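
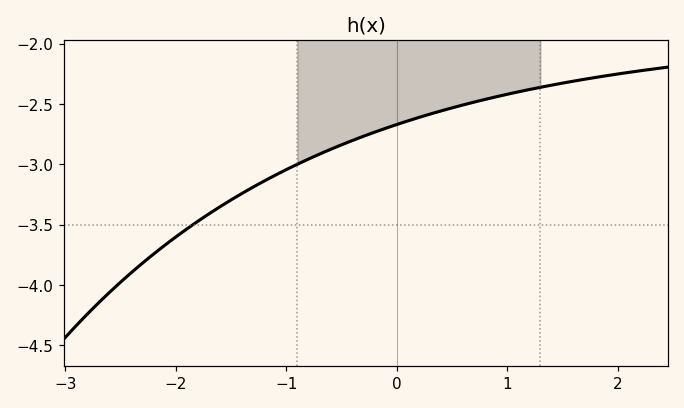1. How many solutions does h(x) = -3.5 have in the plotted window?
1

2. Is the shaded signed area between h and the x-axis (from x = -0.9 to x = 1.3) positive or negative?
negative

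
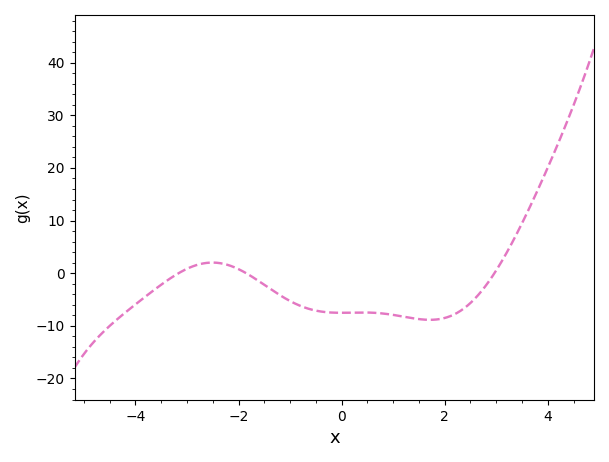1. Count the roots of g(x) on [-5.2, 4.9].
3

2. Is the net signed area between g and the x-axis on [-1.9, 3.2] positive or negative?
negative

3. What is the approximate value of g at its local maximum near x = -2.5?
2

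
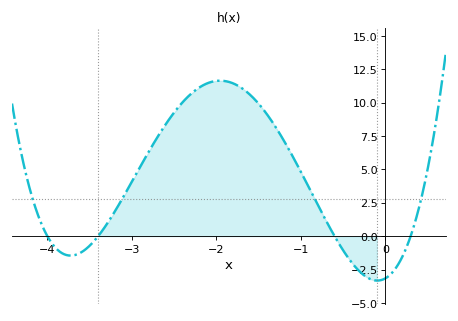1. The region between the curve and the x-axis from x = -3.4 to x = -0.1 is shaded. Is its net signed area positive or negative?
positive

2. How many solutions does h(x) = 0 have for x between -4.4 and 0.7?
4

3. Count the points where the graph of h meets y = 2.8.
4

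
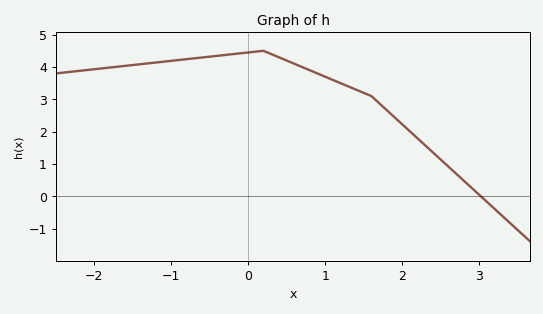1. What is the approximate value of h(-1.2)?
4.14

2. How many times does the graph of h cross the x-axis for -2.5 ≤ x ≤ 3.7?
1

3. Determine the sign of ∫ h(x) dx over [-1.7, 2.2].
positive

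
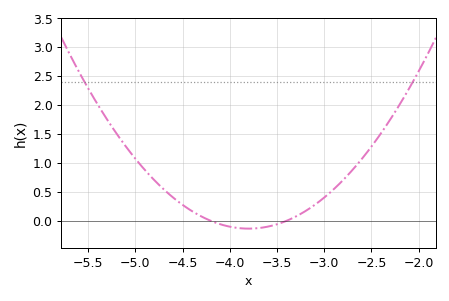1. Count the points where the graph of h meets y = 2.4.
2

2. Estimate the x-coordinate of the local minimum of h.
-3.8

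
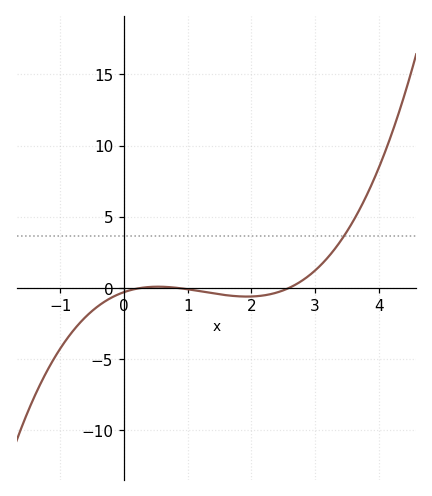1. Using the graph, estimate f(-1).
-4.3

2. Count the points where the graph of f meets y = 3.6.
1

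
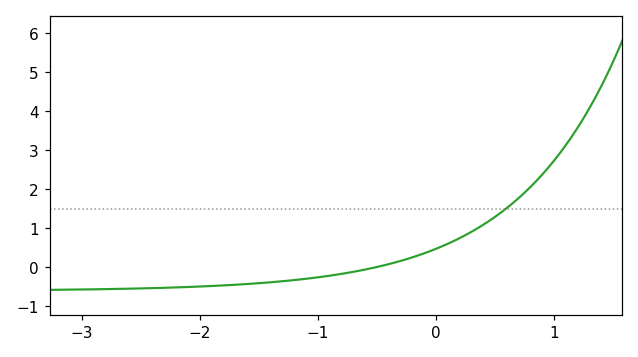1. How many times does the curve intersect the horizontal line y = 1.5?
1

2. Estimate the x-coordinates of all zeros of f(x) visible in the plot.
-0.5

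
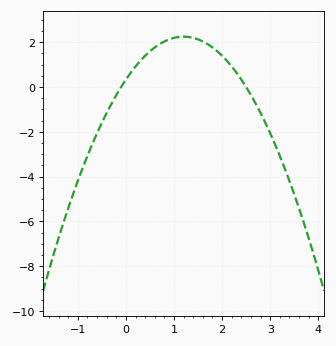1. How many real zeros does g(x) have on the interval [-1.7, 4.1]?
2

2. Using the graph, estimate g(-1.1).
-4.79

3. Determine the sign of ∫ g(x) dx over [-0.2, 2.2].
positive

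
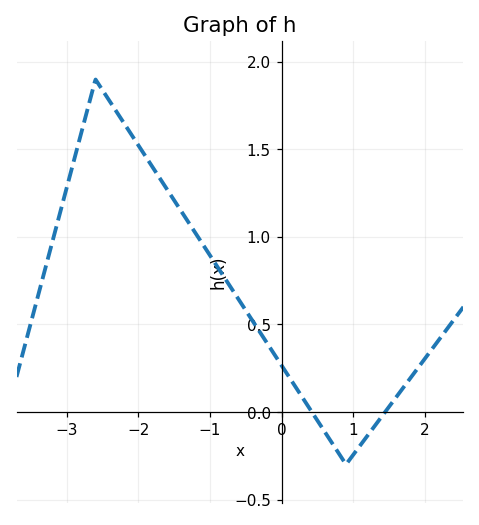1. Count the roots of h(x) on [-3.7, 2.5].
2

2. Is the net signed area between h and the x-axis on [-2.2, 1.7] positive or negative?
positive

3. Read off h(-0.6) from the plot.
0.65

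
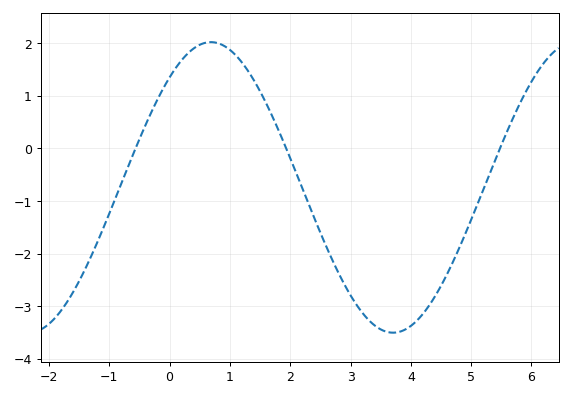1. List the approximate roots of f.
-0.6, 2, 5.4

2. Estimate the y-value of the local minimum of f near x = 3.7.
-3.5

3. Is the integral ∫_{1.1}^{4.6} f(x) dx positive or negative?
negative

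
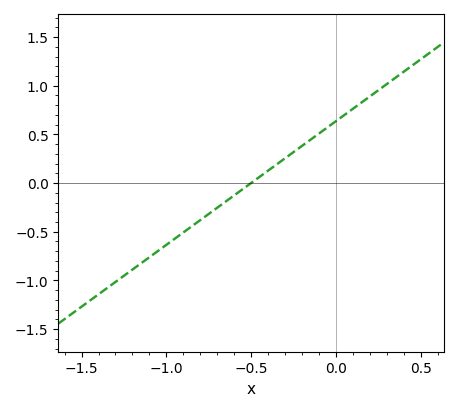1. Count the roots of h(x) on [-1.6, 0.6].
1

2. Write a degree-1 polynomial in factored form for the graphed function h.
y = 1.27(x + 0.5)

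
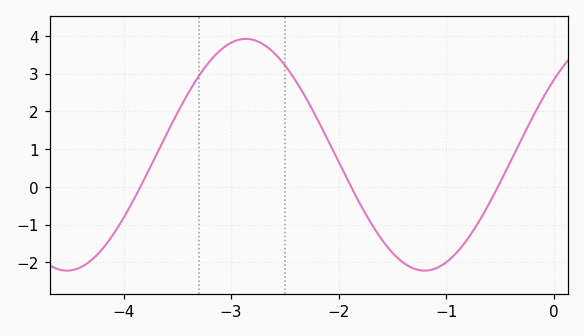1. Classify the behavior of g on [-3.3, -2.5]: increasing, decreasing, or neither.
neither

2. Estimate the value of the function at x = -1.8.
-0.5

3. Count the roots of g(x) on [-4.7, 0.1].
3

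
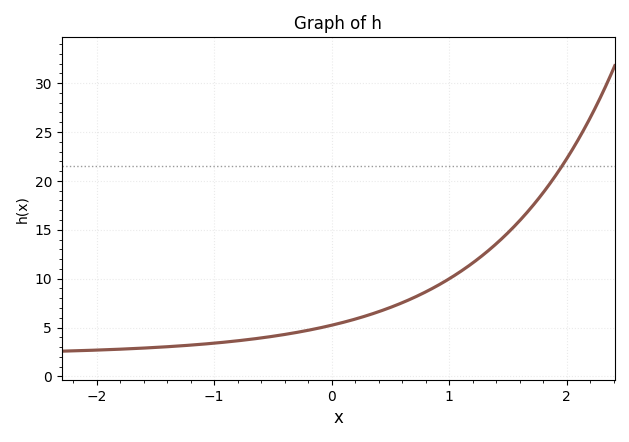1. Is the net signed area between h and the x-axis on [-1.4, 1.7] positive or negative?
positive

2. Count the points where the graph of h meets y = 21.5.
1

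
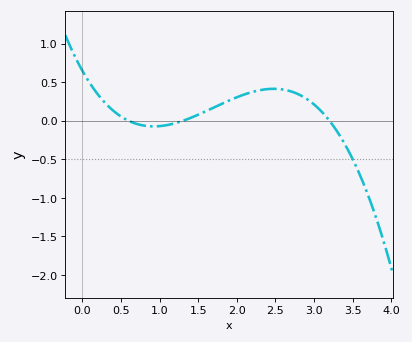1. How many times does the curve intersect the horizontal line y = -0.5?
1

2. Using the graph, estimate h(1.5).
0.1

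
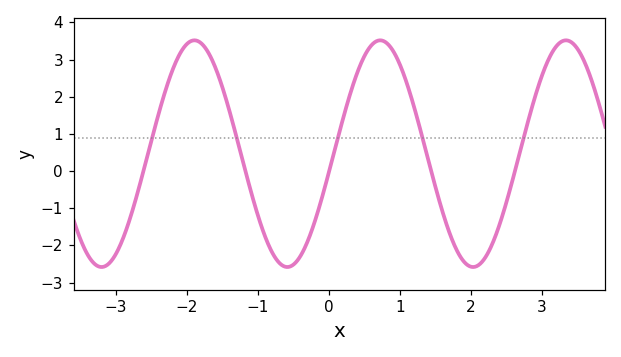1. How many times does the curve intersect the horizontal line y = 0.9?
5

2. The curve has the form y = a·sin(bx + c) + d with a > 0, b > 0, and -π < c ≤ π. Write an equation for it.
y = 3.05sin(2.4x - 0.162) + 0.47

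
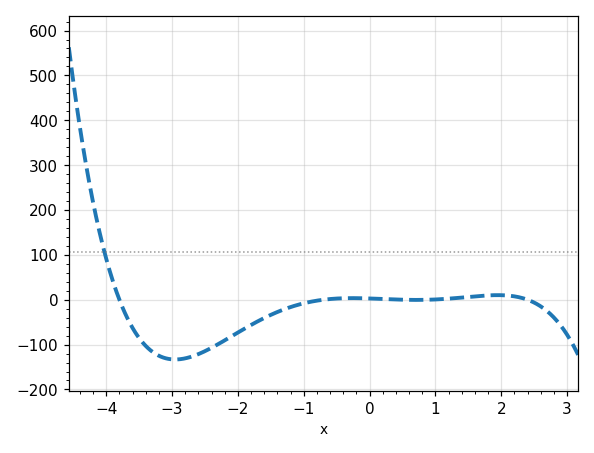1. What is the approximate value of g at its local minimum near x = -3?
-133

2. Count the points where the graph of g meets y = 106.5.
1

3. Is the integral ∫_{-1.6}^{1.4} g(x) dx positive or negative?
negative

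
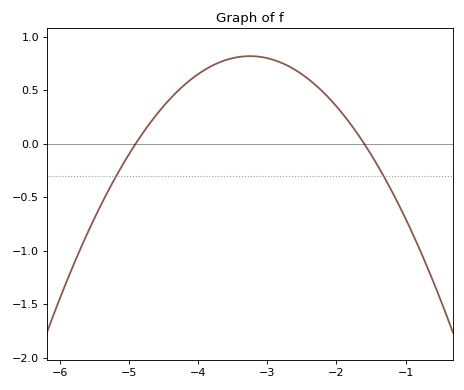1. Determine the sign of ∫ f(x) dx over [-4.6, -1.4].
positive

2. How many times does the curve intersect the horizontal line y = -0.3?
2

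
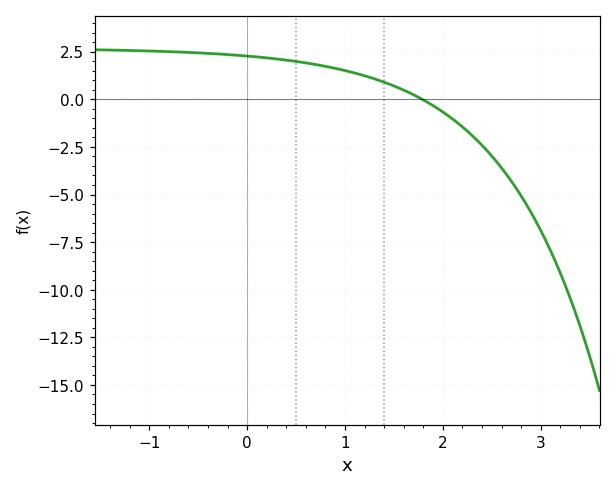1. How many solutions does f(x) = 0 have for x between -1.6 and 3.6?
1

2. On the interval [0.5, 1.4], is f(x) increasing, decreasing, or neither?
decreasing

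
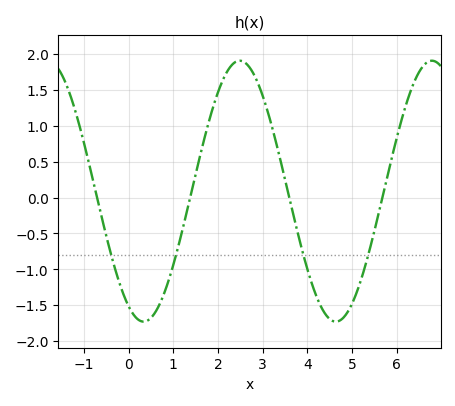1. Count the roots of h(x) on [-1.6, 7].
4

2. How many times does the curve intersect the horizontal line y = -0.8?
4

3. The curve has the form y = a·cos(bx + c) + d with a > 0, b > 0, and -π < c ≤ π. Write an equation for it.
y = 1.82cos(1.46x + 2.65) + 0.09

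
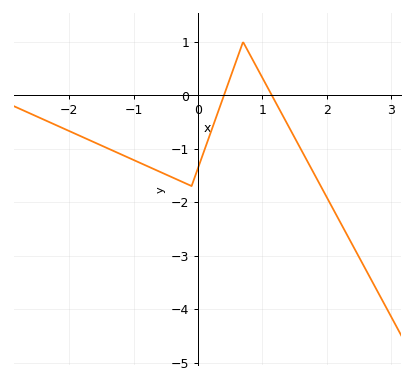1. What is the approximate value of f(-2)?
-0.7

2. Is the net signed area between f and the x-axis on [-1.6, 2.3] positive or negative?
negative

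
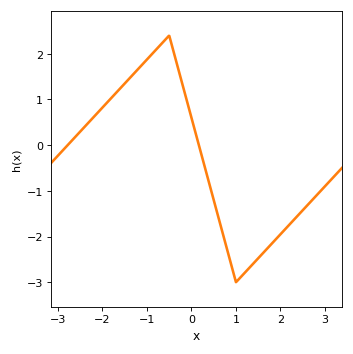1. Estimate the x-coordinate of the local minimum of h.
1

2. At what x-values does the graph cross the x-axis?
-2.78, 0.167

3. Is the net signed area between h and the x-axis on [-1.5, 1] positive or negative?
positive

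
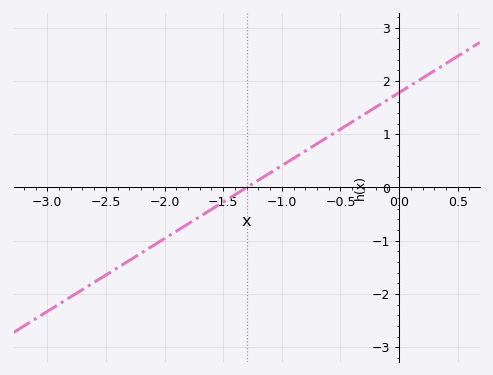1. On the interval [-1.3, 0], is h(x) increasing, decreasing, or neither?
increasing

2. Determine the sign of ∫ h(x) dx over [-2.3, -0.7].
negative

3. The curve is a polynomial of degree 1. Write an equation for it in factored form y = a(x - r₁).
y = 1.37(x + 1.3)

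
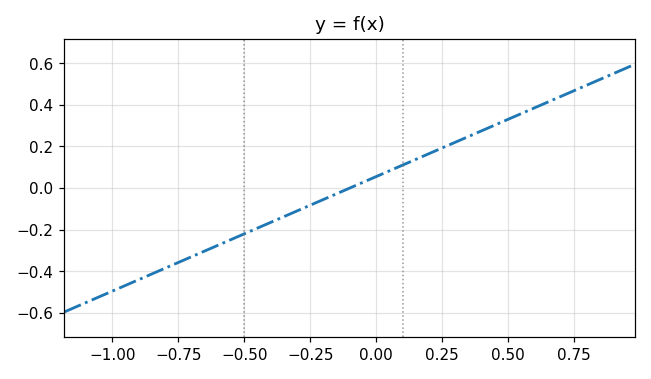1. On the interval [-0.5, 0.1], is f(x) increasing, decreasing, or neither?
increasing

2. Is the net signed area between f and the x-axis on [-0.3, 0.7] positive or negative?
positive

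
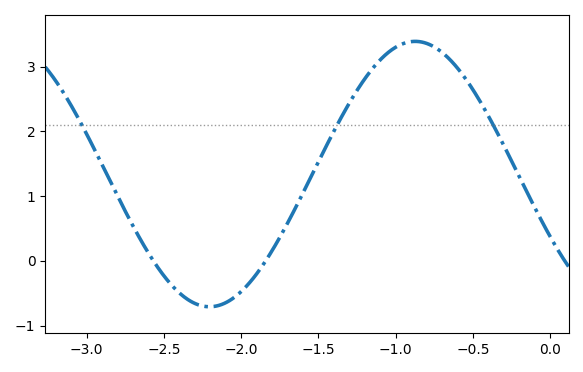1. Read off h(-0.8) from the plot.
3.4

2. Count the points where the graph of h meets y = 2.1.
3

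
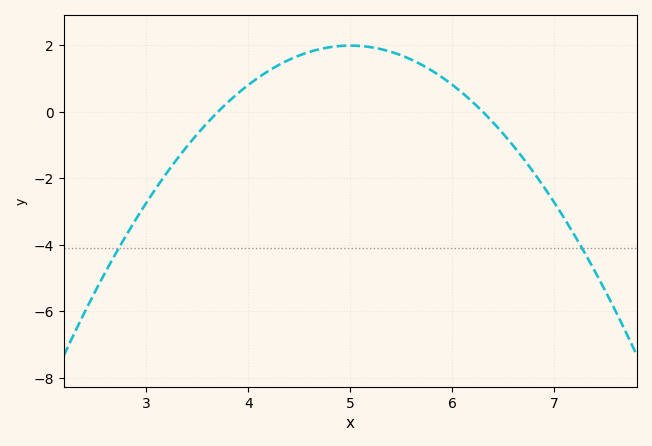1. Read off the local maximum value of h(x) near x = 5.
1.99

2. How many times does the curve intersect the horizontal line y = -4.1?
2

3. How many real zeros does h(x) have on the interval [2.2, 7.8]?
2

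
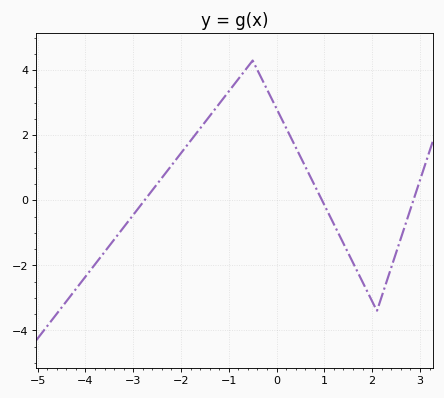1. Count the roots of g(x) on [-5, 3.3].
3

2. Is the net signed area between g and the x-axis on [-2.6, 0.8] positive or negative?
positive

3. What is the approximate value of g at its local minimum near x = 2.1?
-3.4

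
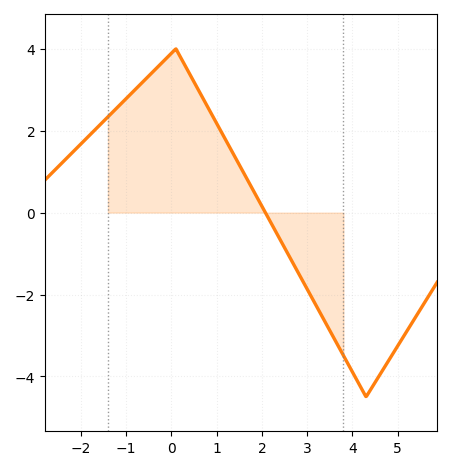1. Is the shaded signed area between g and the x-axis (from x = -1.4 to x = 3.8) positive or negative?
positive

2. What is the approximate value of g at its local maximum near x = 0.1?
4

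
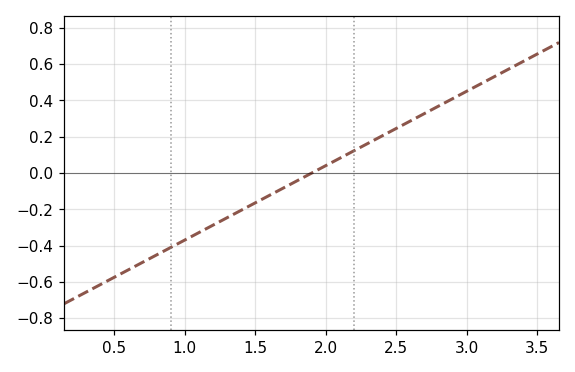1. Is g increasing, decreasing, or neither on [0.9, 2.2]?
increasing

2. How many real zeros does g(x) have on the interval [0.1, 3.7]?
1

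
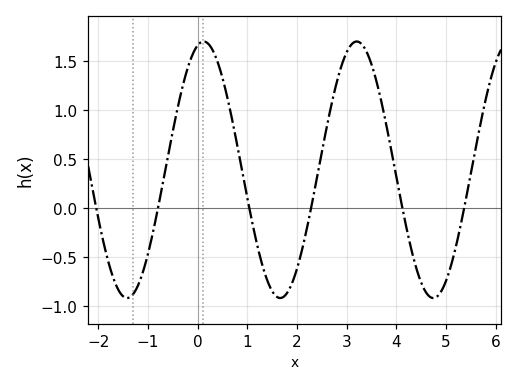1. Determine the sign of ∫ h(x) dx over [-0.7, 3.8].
positive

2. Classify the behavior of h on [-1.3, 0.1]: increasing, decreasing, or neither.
increasing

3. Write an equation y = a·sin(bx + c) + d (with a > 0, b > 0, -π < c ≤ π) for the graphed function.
y = 1.31sin(2x + 1.3) + 0.39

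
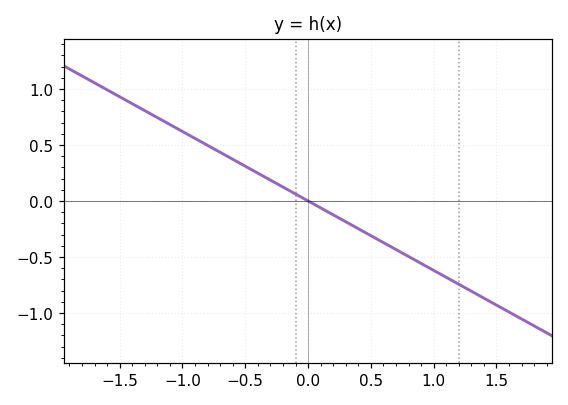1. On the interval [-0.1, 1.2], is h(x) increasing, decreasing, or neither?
decreasing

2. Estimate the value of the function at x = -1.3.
0.806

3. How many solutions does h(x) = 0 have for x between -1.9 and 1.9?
1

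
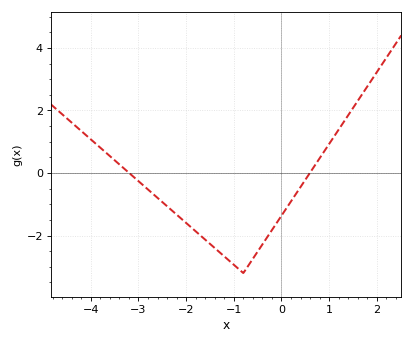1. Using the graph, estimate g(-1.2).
-2.67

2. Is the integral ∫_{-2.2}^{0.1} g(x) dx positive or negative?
negative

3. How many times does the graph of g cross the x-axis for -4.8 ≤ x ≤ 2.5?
2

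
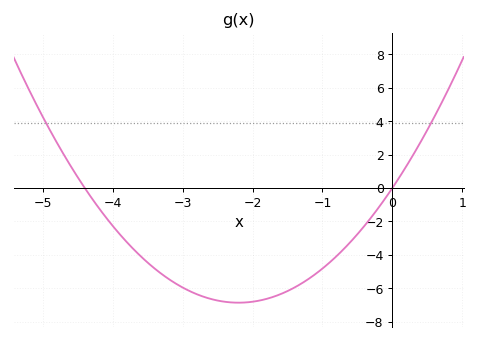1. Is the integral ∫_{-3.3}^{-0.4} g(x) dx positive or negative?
negative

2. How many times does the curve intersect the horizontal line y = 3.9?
2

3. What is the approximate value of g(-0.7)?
-3.6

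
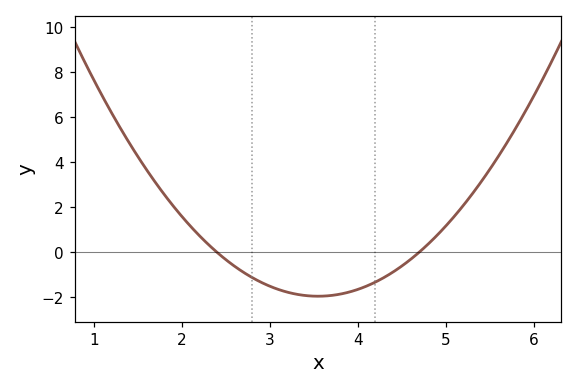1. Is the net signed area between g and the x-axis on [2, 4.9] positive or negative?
negative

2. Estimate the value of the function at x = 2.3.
0.355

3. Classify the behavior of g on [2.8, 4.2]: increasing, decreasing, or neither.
neither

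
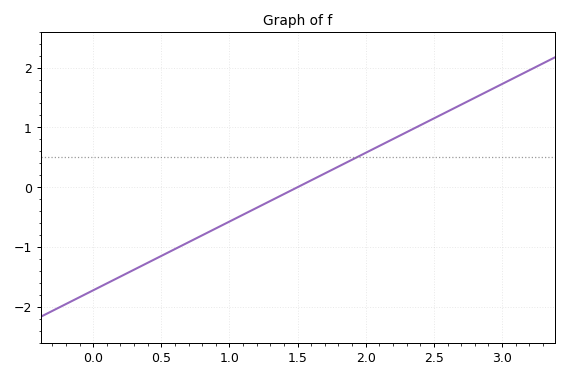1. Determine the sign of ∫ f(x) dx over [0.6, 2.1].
negative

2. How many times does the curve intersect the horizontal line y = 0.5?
1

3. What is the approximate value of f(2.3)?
0.92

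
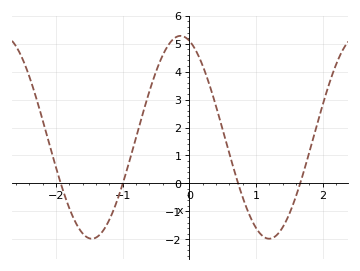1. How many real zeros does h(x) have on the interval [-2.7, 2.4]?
4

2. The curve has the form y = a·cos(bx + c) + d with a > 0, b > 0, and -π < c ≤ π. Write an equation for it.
y = 3.63cos(2.36x + 0.312) + 1.65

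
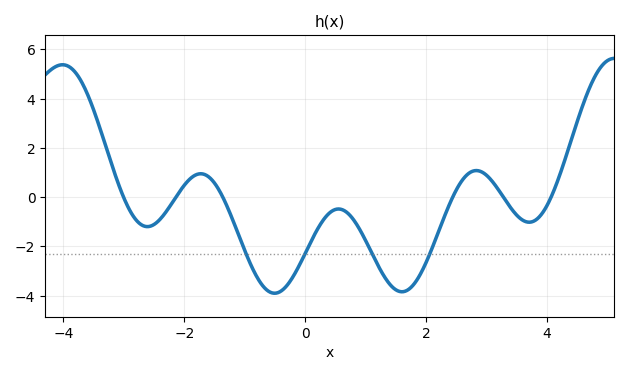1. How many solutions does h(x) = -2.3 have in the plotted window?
4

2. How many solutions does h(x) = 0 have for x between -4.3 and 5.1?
6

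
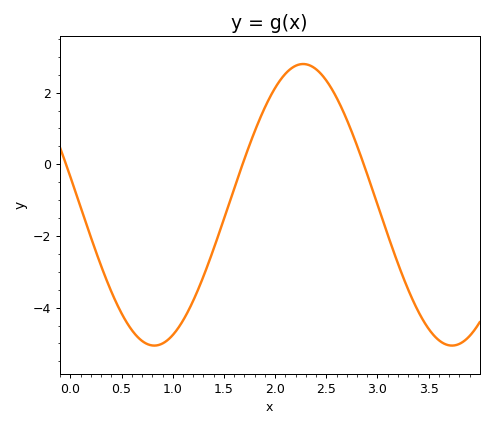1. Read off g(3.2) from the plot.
-2.77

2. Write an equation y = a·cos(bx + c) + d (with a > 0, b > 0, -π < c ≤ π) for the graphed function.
y = 3.93cos(2.16x + 1.37) - 1.13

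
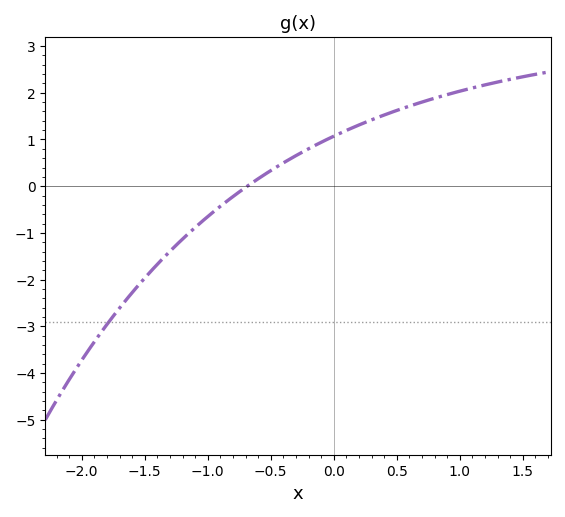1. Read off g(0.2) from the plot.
1.31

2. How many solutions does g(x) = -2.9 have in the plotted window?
1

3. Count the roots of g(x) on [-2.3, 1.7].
1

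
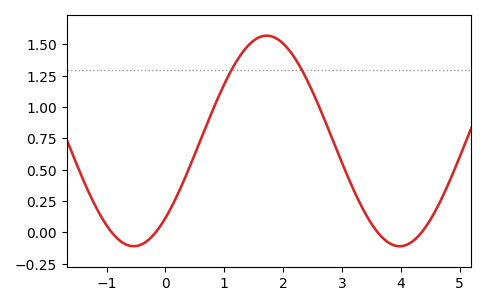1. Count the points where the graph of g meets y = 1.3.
2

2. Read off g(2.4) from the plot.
1.22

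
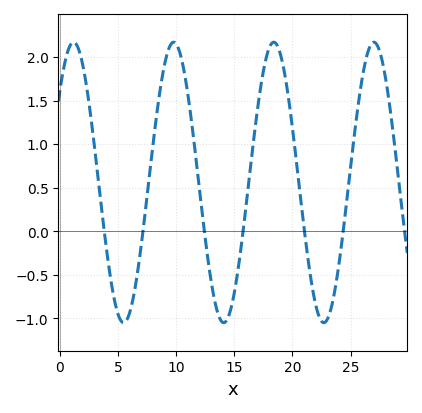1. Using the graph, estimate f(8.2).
1.21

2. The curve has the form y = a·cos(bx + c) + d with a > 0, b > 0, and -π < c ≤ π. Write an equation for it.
y = 1.61cos(0.73x - 0.86) + 0.56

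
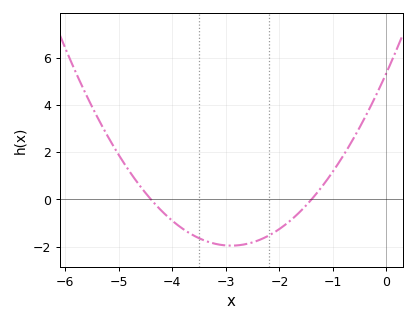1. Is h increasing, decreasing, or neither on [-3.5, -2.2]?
neither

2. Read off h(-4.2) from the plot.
-0.4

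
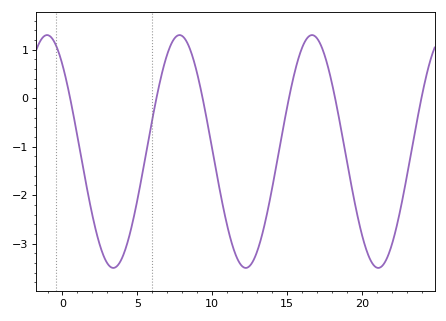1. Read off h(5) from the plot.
-2.1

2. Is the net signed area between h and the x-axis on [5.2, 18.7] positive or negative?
negative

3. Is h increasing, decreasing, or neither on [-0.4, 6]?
neither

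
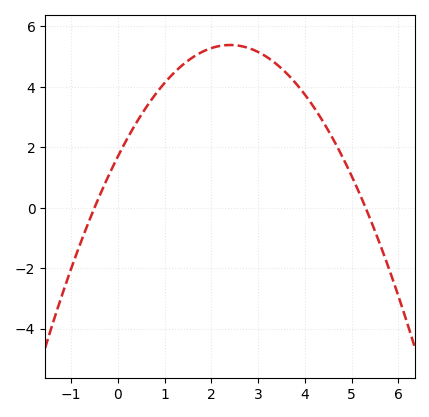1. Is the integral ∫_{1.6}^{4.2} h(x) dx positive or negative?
positive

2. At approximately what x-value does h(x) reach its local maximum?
2.4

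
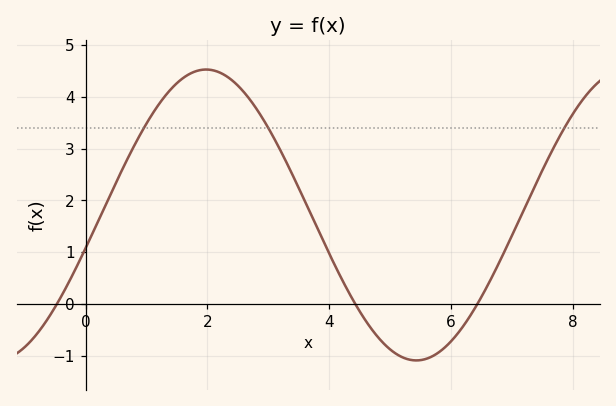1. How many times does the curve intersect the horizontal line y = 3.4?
3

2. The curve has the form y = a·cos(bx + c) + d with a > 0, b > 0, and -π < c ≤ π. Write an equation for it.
y = 2.81cos(0.91x - 1.8) + 1.72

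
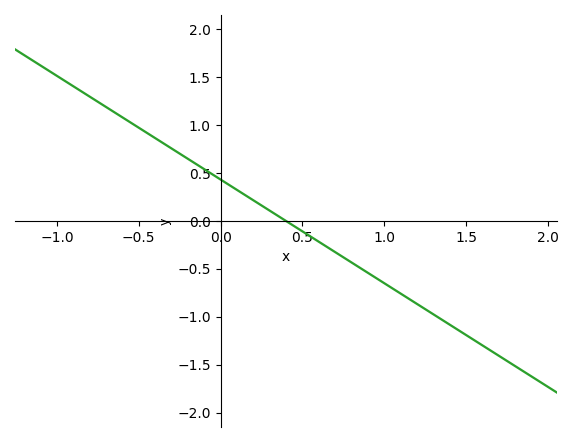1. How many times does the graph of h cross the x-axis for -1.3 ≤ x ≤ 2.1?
1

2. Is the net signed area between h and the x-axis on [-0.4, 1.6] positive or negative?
negative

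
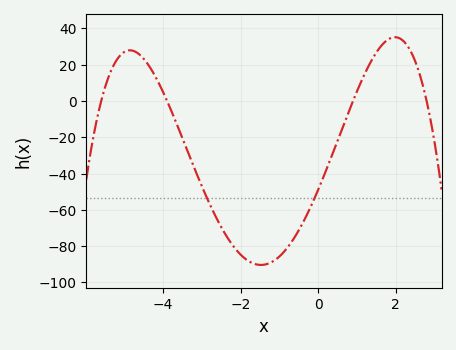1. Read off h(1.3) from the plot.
20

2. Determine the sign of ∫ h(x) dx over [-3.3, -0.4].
negative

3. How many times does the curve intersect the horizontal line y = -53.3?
2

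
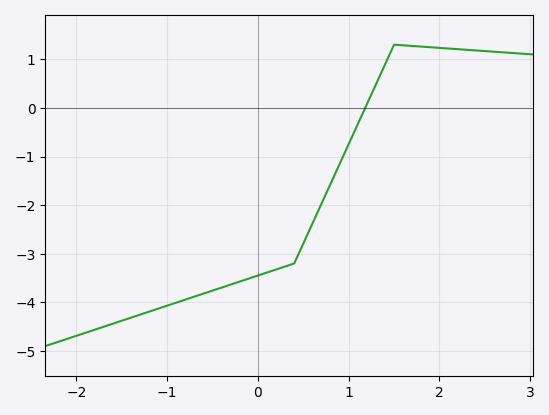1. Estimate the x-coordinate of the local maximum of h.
1.5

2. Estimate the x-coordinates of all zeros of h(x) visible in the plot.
1.2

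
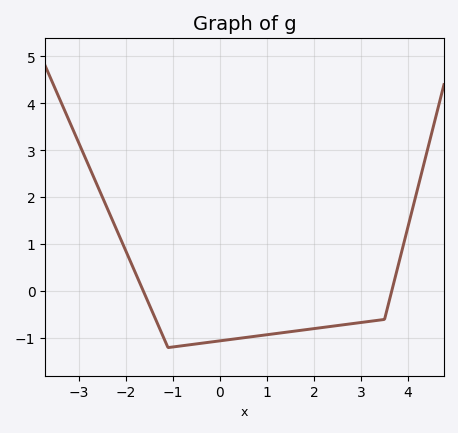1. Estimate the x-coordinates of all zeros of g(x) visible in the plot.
-1.6, 3.6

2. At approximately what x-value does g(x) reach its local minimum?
-1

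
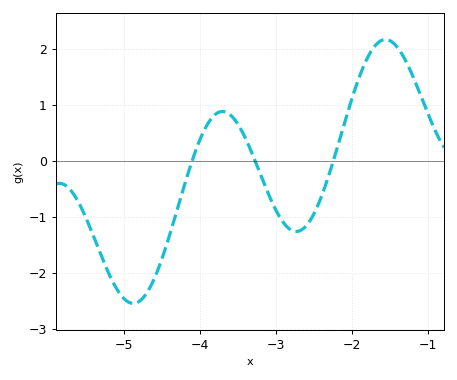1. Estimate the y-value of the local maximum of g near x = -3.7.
0.9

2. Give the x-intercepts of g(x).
-4.1, -3.3, -2.2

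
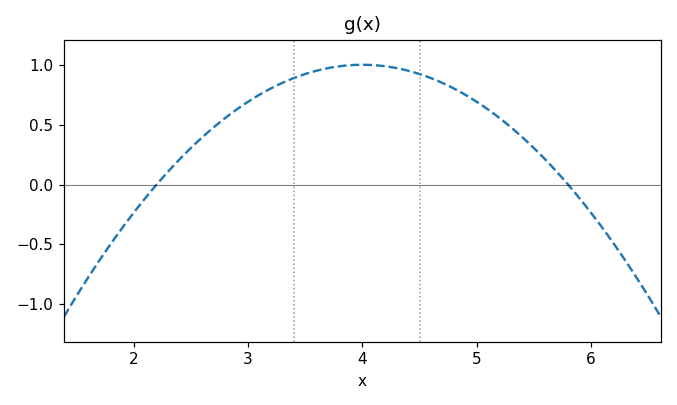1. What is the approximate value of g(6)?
-0.25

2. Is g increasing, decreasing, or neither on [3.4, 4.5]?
neither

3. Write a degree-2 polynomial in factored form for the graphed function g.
y = -0.31(x - 2.2)(x - 5.8)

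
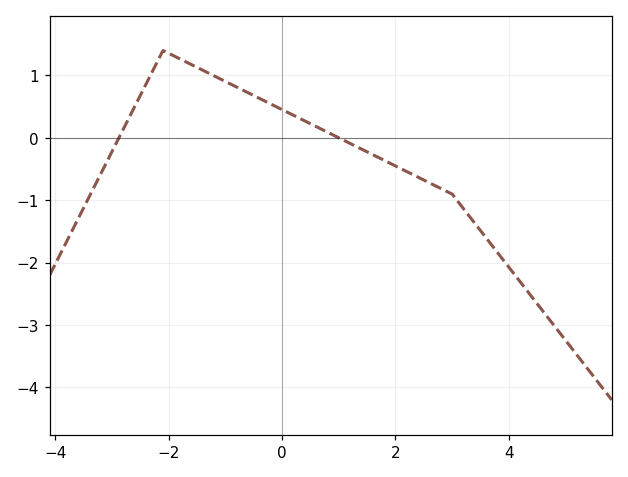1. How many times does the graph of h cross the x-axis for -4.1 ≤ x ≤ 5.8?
2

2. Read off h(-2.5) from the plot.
0.7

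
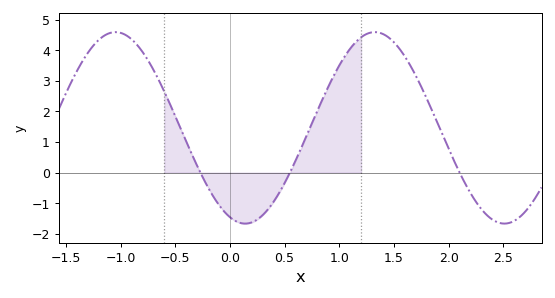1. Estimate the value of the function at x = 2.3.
-1.2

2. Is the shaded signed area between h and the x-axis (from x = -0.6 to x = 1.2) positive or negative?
positive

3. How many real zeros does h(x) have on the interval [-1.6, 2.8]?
3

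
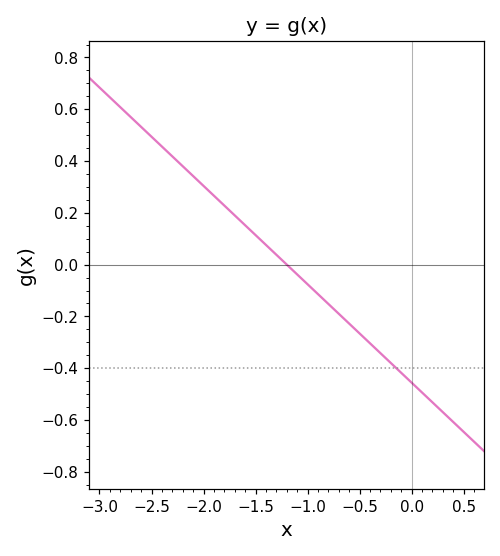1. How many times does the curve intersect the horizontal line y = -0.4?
1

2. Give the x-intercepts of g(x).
-1.2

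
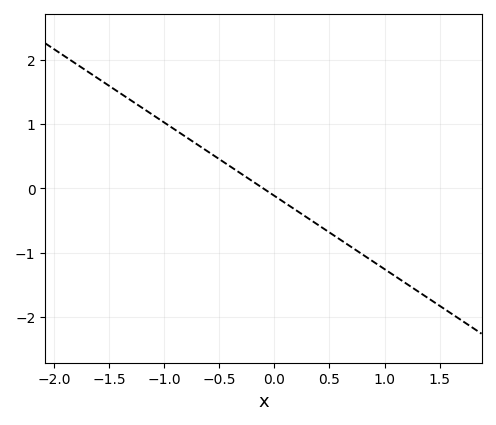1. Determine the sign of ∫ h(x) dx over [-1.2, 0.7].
positive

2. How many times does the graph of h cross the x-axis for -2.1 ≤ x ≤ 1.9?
1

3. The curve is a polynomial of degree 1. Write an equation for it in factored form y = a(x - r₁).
y = -1.14(x + 0.1)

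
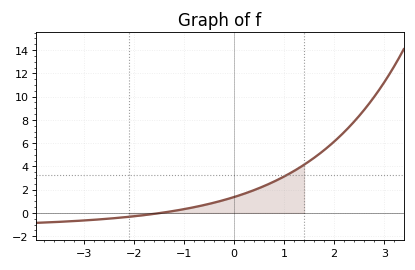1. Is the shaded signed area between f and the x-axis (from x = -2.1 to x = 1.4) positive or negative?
positive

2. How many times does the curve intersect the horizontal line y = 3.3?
1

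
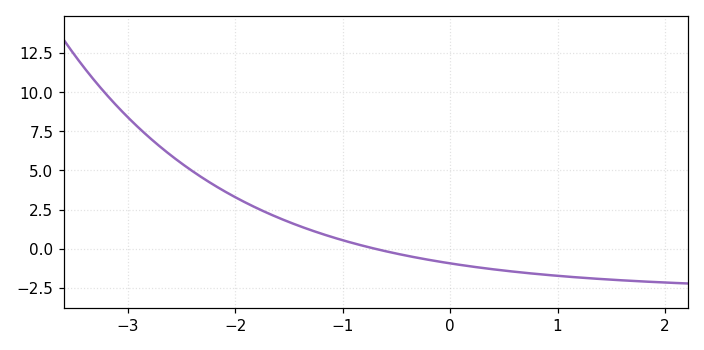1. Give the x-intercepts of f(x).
-0.7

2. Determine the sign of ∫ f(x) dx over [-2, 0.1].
positive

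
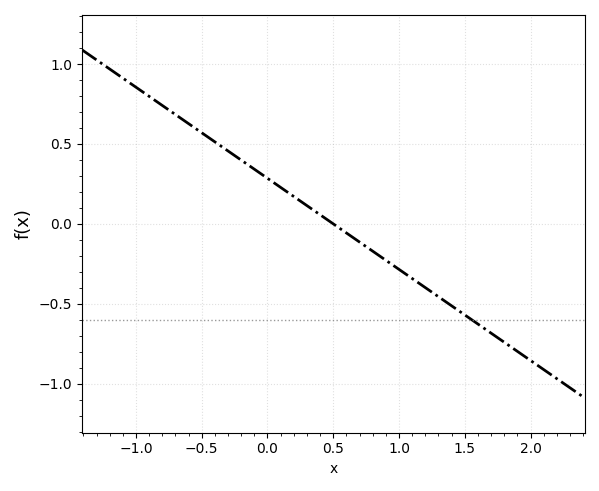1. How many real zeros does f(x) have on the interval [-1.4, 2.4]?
1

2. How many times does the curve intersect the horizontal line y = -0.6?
1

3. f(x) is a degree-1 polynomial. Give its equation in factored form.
y = -0.57(x - 0.5)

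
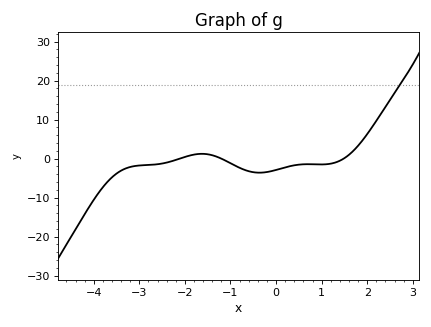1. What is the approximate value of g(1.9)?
5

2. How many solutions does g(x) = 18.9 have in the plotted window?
1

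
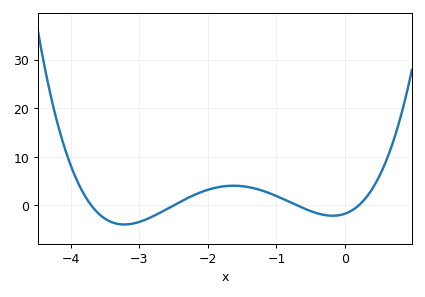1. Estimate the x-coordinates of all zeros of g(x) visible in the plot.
-3.7, -2.5, -0.7, 0.2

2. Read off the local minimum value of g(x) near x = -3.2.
-3.93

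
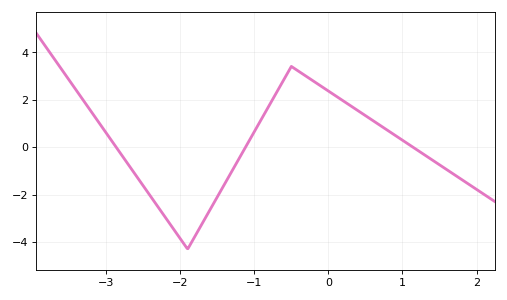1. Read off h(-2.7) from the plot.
-0.738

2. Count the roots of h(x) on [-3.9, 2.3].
3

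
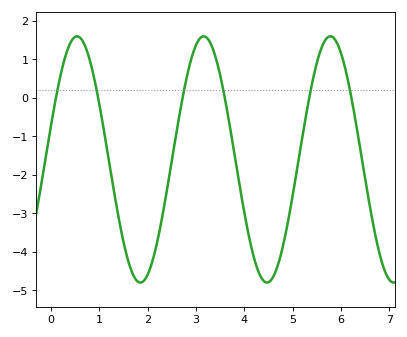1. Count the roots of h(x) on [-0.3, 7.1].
6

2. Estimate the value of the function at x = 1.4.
-3.1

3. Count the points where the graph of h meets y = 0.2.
6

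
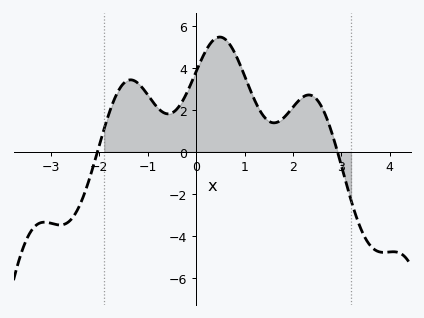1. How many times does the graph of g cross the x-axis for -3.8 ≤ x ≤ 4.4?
2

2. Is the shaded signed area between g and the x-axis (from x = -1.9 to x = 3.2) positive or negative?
positive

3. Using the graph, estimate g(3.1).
-1.49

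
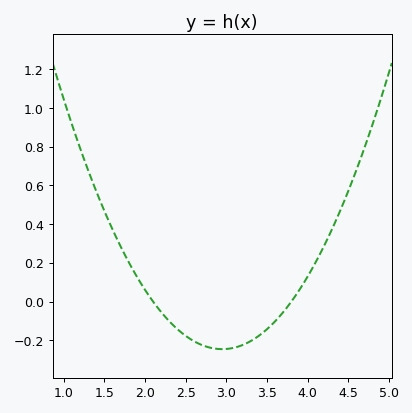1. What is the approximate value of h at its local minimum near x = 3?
-0.246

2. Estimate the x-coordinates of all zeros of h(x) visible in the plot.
2.1, 3.8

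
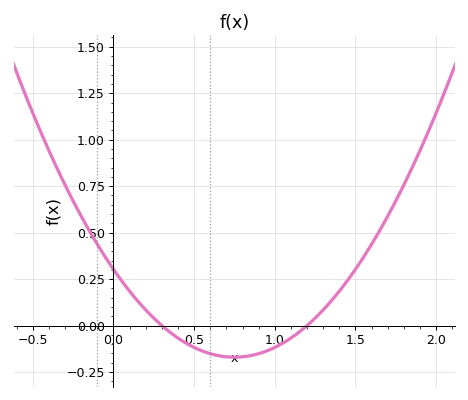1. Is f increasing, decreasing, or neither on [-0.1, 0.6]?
decreasing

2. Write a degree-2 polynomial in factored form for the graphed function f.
y = 0.84(x - 0.3)(x - 1.2)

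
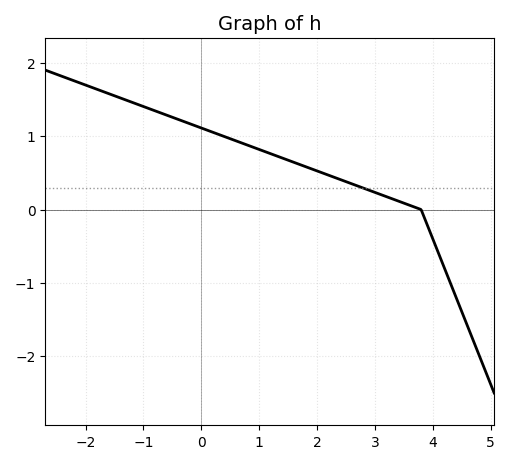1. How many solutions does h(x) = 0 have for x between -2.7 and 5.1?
1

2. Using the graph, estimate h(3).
0.234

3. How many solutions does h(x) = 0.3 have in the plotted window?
1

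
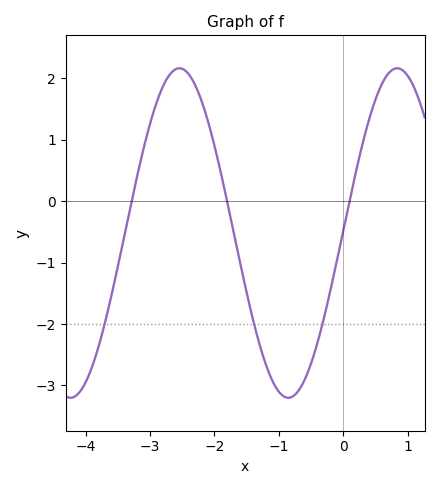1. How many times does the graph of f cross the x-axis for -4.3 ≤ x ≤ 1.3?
3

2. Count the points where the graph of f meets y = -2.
3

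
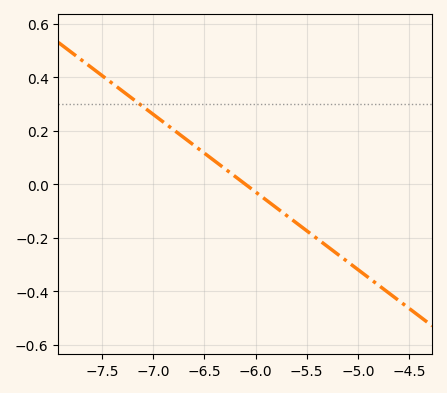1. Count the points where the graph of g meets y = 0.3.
1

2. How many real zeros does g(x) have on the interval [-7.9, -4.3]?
1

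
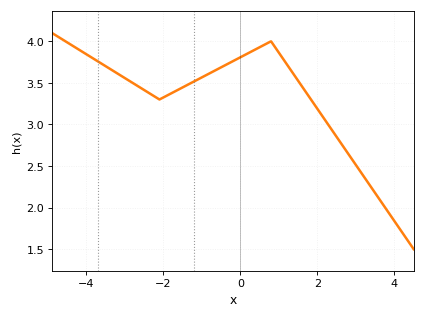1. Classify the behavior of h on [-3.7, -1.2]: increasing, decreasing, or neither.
neither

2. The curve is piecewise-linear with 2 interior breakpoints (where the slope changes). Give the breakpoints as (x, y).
(-2.1, 3.3); (0.8, 4)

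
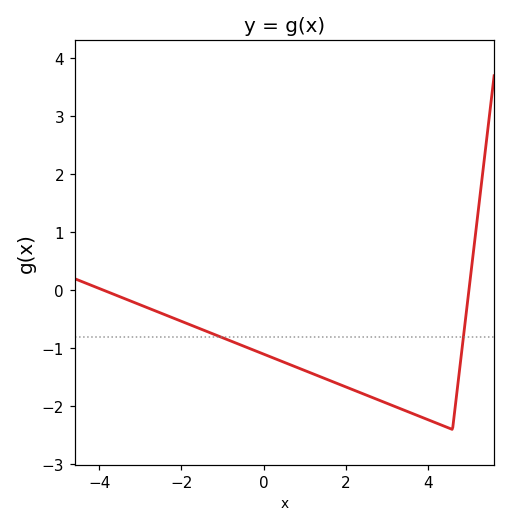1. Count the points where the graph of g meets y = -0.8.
2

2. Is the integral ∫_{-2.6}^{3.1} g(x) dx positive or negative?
negative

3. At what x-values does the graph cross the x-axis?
-3.8, 5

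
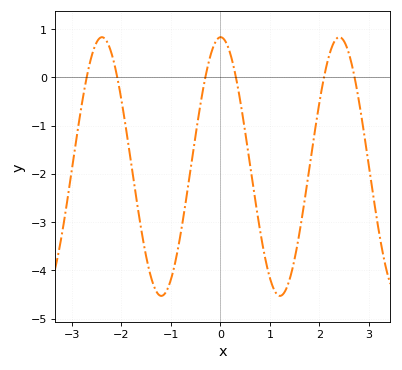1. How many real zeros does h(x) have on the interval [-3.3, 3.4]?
6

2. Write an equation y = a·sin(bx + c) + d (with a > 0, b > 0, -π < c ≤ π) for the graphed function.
y = 2.68sin(2.6x + 1.6) - 1.85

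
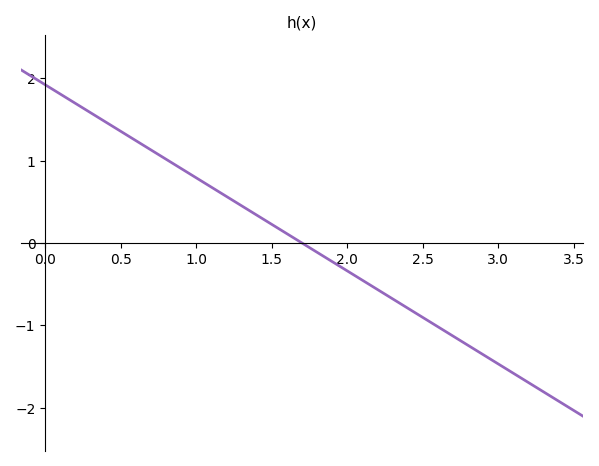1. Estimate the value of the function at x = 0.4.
1.5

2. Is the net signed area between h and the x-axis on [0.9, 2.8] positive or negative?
negative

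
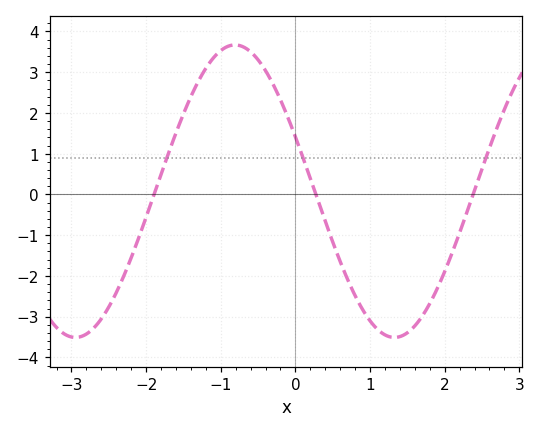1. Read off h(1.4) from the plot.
-3.49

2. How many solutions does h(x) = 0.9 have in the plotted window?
3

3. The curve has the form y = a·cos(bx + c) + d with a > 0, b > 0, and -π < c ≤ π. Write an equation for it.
y = 3.59cos(1.47x + 1.19) + 0.08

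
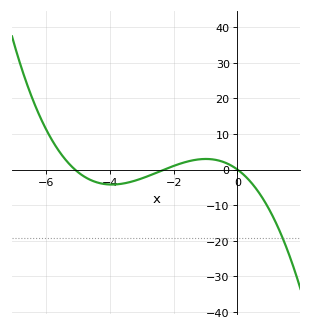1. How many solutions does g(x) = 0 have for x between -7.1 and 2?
3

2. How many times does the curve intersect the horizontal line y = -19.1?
1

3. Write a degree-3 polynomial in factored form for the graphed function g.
y = -0.56(x + 5.1)(x + 2.3)(x - 0)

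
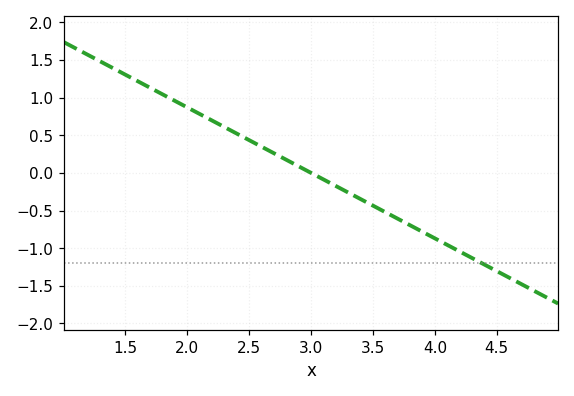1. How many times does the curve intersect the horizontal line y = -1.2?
1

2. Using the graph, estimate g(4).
-0.87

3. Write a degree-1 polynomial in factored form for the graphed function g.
y = -0.87(x - 3)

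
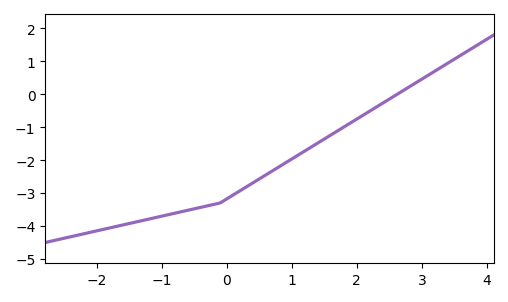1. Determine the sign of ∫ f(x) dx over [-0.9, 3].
negative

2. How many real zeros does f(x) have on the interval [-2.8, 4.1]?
1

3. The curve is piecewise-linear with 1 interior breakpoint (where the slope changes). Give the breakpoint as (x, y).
(-0.1, -3.3)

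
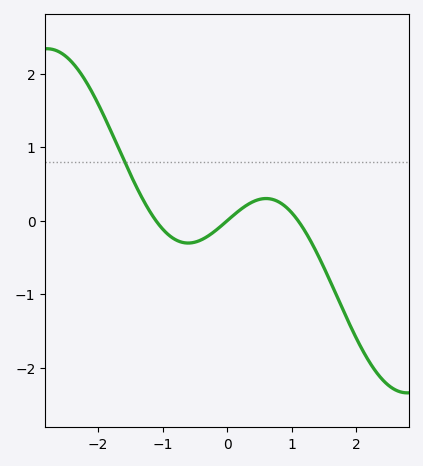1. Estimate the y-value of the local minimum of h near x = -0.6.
-0.303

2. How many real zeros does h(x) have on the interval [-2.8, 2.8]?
3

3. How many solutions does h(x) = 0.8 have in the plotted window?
1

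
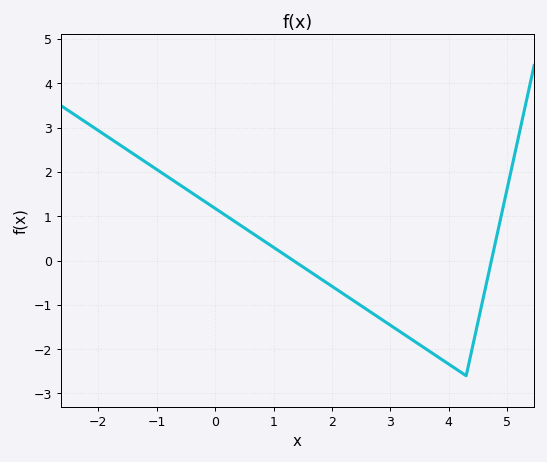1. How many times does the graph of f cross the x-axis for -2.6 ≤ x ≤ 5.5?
2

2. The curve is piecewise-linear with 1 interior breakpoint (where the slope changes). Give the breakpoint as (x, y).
(4.3, -2.6)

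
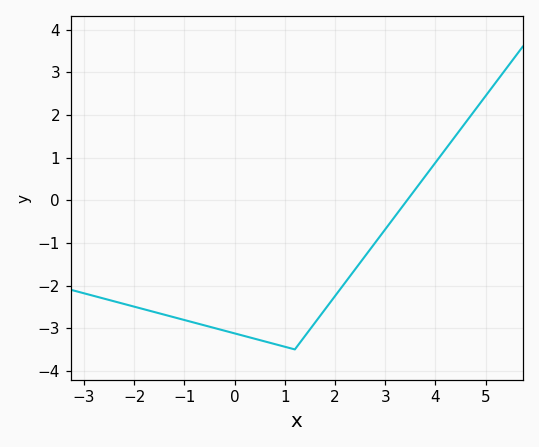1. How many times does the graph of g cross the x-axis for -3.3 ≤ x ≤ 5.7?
1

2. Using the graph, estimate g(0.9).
-3.41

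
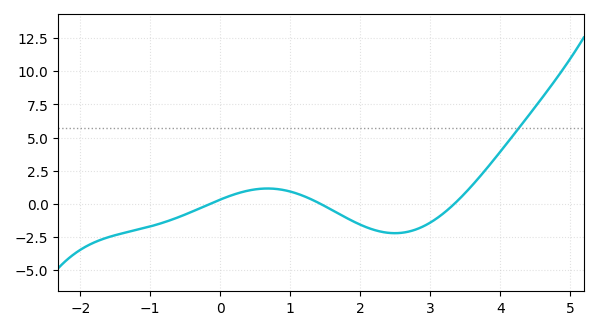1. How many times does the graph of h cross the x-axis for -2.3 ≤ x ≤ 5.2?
3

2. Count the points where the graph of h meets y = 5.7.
1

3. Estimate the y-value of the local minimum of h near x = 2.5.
-2.23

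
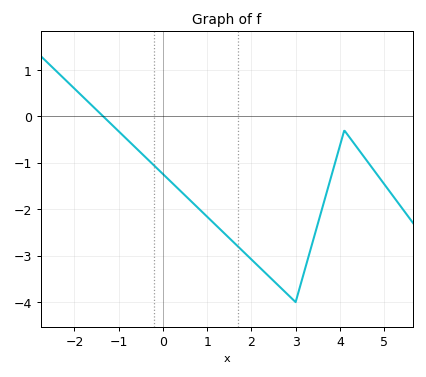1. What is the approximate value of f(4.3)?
-0.557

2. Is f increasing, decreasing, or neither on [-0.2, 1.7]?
decreasing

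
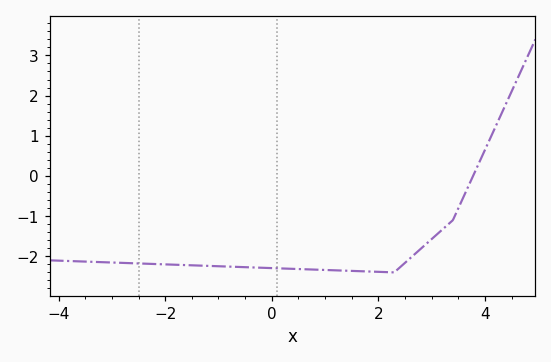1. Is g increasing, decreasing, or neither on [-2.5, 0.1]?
decreasing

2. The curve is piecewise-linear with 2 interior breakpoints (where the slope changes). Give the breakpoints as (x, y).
(2.3, -2.4); (3.4, -1.1)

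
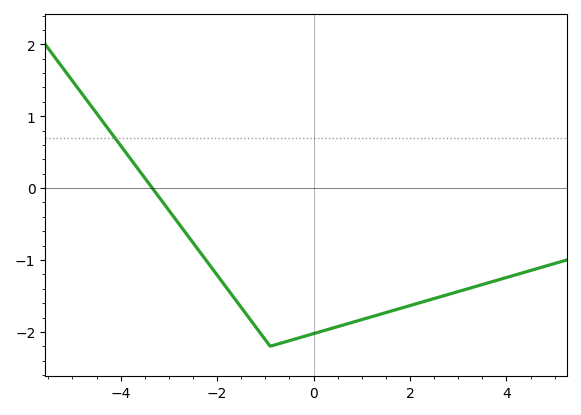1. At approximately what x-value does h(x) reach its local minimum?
-0.898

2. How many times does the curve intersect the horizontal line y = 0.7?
1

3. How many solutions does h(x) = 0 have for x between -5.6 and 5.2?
1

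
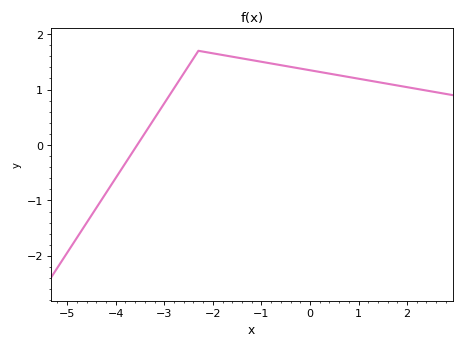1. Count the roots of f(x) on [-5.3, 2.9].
1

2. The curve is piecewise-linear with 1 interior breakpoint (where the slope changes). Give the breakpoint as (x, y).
(-2.3, 1.7)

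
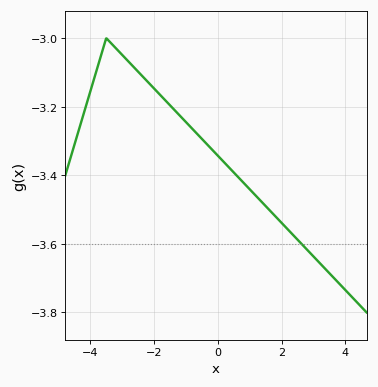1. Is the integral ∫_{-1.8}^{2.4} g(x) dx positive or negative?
negative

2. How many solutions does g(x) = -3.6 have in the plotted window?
1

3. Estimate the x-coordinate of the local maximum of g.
-3.5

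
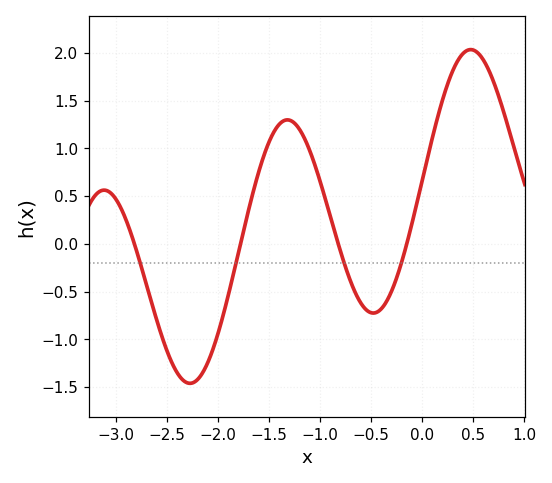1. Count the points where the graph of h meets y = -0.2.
4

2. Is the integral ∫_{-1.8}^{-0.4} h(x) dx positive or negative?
positive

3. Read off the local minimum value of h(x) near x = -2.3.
-1.46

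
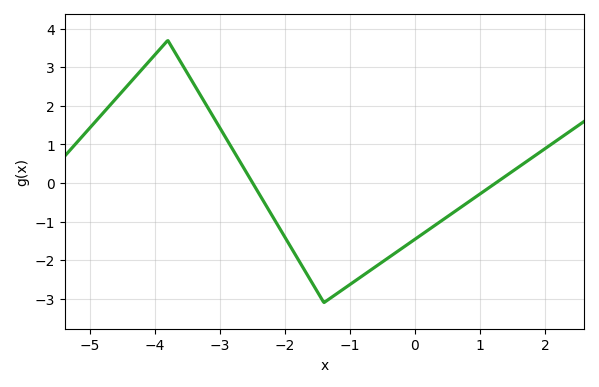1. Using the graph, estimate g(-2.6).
0.3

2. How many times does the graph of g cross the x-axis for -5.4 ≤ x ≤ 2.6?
2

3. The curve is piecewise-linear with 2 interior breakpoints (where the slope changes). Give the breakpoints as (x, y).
(-3.8, 3.7); (-1.4, -3.1)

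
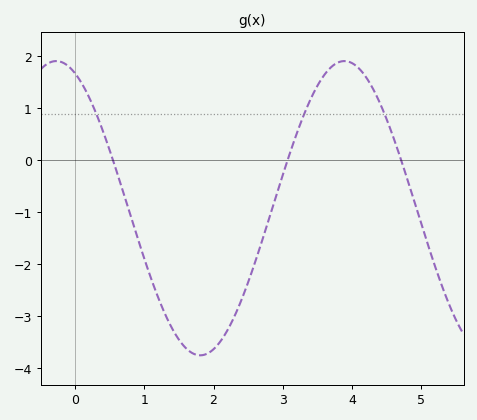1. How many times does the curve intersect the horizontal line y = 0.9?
3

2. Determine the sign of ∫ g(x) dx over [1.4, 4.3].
negative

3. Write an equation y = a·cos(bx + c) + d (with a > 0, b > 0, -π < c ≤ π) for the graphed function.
y = 2.83cos(1.5x + 0.41) - 0.92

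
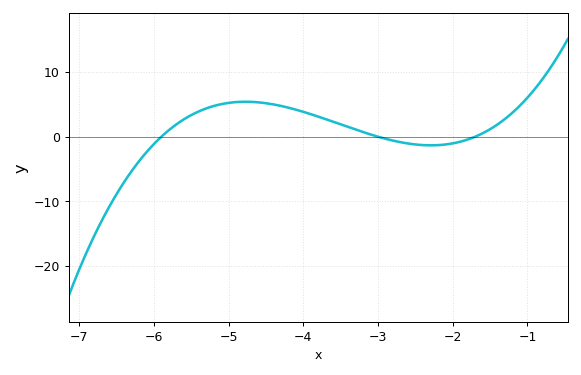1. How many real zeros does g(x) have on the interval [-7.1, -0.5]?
3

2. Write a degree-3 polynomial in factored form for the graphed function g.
y = 0.88(x + 5.9)(x + 3)(x + 1.7)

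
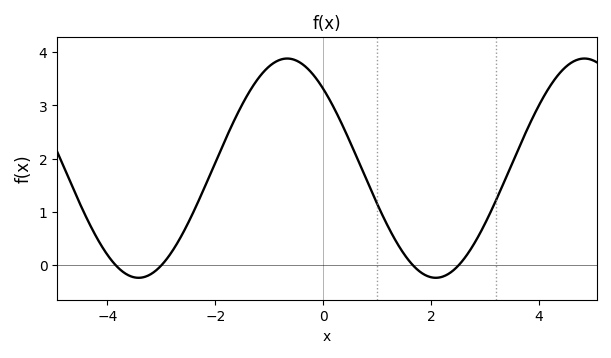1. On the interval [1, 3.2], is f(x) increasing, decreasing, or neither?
neither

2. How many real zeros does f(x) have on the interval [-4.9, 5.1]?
4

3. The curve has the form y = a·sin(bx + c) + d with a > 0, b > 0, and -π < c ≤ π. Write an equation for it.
y = 2.06sin(1.1x + 2.3) + 1.82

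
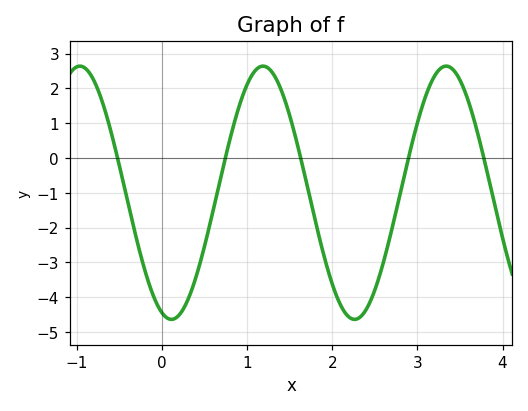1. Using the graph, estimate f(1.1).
2.53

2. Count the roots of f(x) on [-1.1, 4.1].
5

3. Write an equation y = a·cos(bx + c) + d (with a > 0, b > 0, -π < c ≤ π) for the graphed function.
y = 3.64cos(2.92x + 2.82) - 1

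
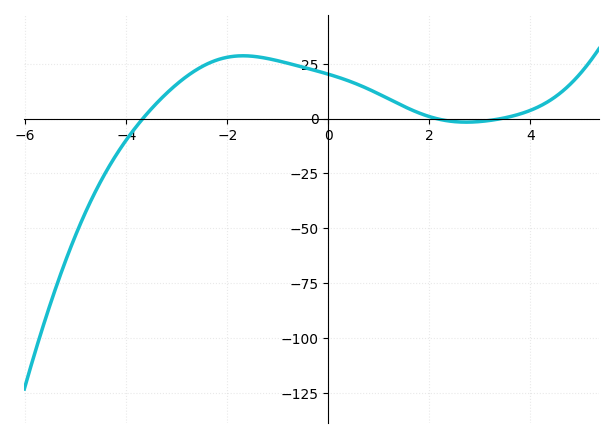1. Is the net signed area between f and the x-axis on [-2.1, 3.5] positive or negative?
positive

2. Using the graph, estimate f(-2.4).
24.9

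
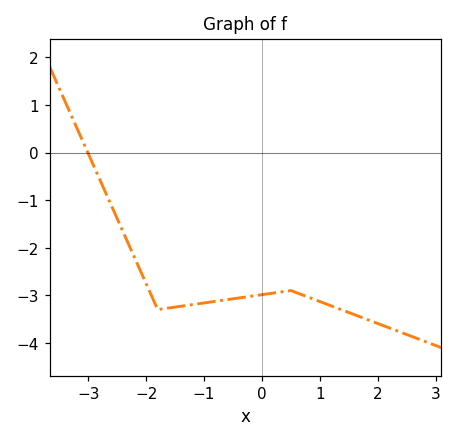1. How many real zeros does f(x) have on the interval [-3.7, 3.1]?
1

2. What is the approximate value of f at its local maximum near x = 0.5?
-2.9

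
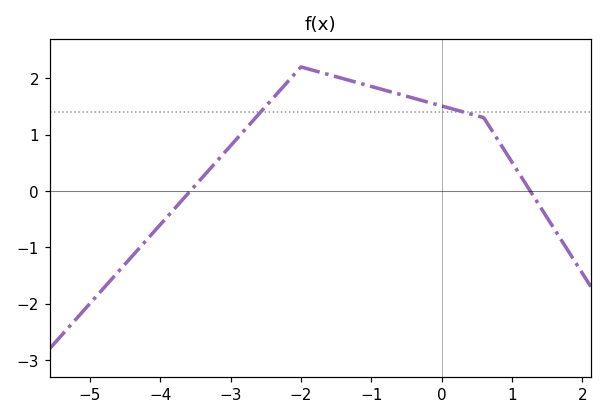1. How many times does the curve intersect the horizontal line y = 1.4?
2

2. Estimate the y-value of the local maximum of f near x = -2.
2.2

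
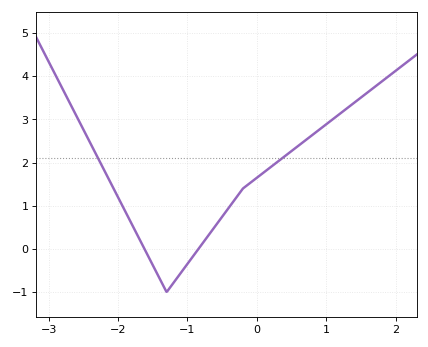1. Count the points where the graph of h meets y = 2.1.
2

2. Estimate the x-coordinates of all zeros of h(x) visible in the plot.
-1.6, -0.8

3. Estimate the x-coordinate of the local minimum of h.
-1.3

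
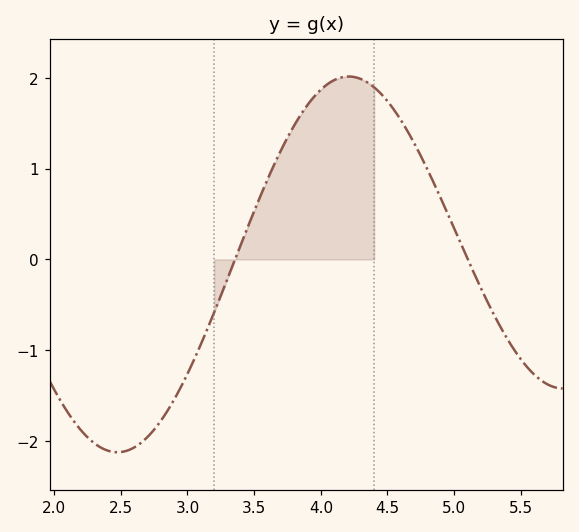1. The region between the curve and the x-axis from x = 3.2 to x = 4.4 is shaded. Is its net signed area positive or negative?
positive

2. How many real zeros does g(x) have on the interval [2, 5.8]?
2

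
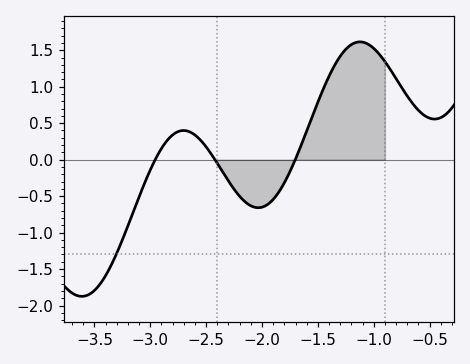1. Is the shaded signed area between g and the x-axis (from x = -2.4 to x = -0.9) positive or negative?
positive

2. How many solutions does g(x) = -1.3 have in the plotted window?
1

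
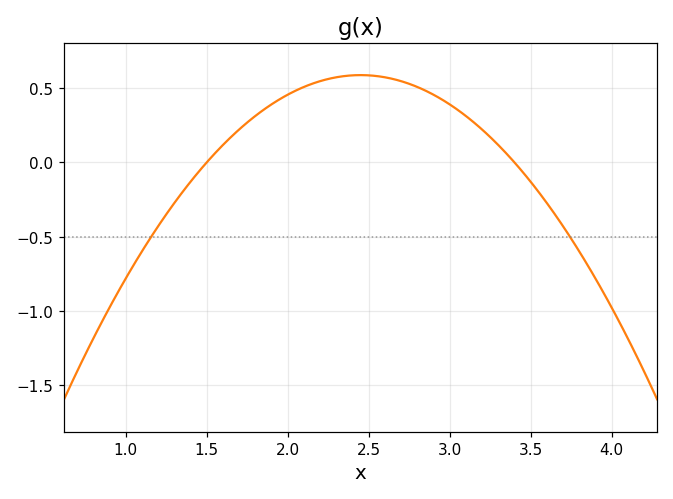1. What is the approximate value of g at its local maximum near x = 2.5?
0.587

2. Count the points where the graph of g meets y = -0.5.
2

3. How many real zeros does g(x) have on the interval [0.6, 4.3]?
2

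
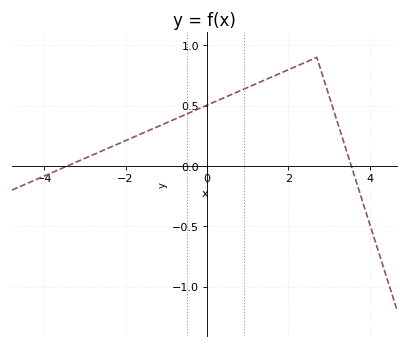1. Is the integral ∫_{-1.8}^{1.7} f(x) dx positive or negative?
positive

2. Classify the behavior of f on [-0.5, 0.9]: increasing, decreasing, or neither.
increasing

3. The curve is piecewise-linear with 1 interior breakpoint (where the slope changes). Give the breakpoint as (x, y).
(2.7, 0.9)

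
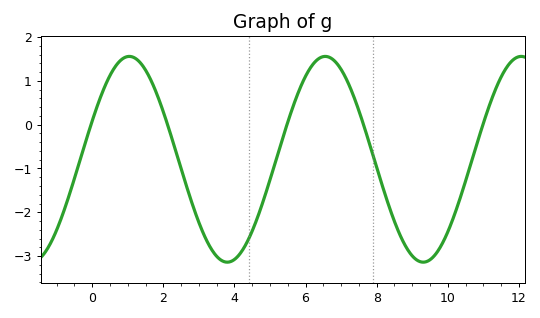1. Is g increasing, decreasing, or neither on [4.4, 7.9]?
neither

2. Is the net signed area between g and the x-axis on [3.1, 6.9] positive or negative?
negative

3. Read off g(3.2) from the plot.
-2.6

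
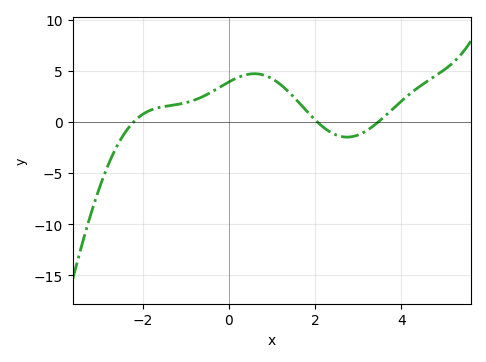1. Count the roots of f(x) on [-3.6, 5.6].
3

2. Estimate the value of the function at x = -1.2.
1.5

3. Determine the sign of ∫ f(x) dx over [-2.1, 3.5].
positive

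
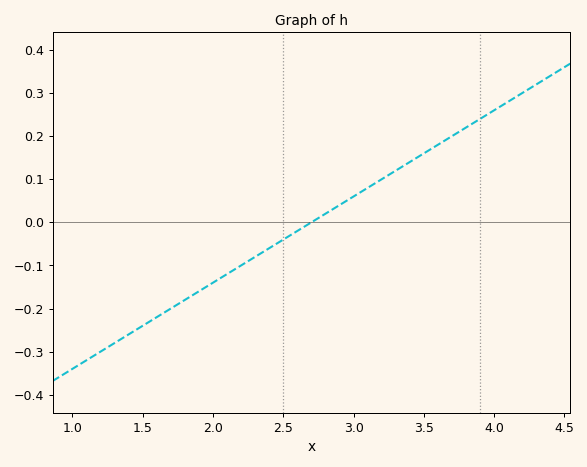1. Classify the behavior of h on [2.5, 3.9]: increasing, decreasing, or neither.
increasing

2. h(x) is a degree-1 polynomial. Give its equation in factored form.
y = 0.2(x - 2.7)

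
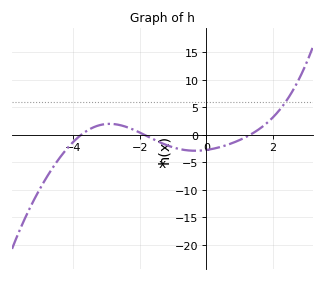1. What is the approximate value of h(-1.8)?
-0.185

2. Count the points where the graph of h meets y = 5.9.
1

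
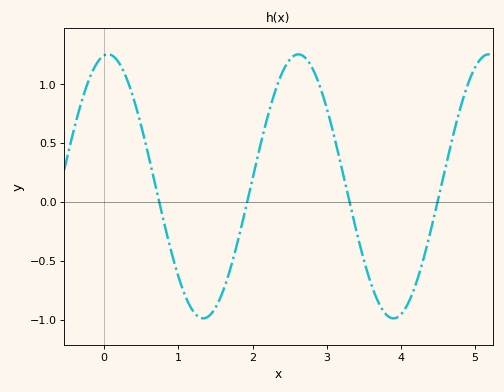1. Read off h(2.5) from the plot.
1.2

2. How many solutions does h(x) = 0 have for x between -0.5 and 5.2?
4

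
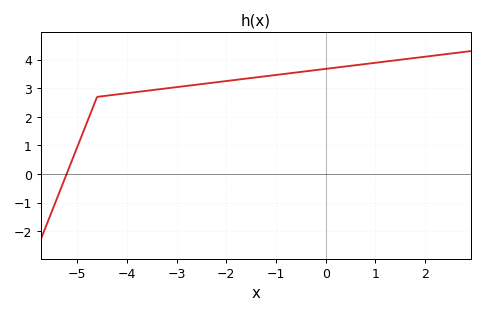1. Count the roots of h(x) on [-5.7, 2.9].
1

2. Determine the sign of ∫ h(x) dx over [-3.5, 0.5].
positive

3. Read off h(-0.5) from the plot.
3.57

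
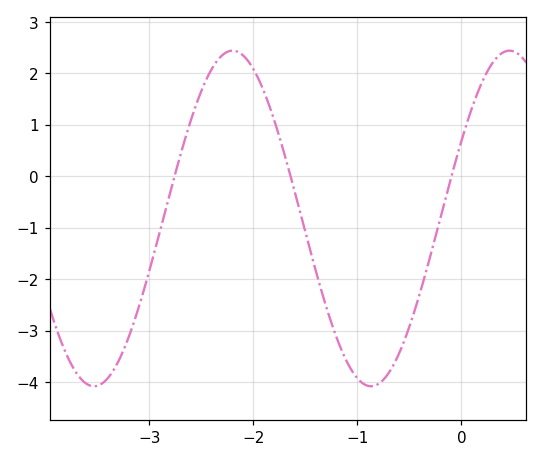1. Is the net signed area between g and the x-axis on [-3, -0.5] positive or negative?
negative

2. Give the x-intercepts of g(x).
-2.76, -1.64, -0.095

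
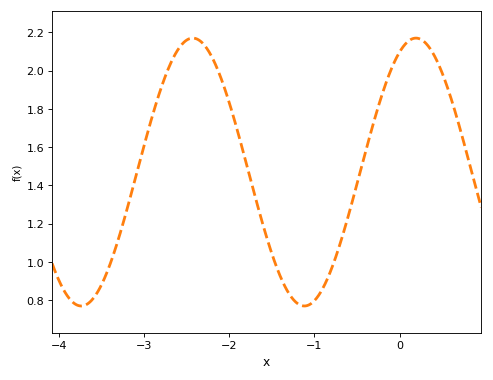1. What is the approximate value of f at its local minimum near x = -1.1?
0.77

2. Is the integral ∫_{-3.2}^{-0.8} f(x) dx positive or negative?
positive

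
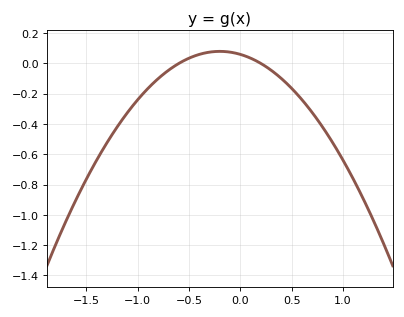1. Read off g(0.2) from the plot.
0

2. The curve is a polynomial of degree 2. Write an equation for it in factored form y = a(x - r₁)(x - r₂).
y = -0.5(x + 0.6)(x - 0.2)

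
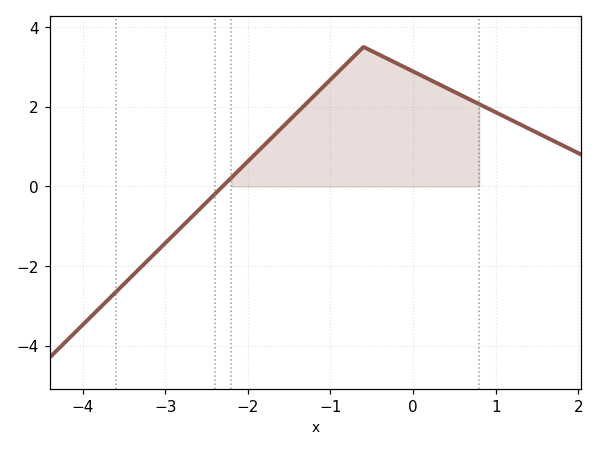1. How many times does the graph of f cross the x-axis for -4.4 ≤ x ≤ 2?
1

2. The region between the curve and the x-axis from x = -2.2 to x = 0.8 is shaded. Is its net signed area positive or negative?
positive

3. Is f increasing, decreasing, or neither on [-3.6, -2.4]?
increasing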